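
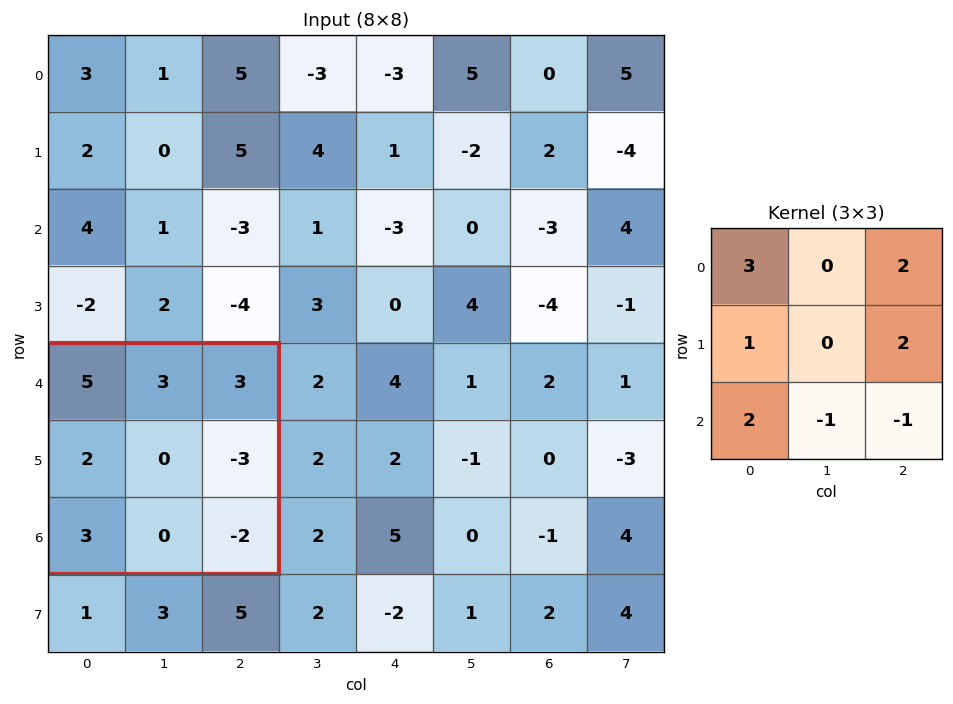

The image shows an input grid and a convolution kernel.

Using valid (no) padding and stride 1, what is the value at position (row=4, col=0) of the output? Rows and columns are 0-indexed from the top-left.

The receptive field on the input at this output position is [5 3 3 / 2 0 -3 / 3 0 -2]. Elementwise product with the kernel and sum: 5·3 + 3·2 + 2·1 + -3·2 + 3·2 + 0·-1 + -2·-1.

25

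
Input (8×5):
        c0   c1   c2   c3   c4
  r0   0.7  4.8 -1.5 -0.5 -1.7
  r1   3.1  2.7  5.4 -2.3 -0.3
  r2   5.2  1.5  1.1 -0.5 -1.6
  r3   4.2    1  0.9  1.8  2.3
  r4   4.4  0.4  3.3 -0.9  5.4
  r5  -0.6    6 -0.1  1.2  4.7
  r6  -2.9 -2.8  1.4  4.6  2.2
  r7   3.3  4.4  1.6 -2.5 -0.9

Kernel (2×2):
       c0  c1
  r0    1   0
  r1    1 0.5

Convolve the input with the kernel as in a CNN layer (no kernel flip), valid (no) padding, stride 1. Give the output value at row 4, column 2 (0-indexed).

The receptive field on the input at this output position is [3.3 -0.9 / -0.1 1.2]. Elementwise product with the kernel and sum: 3.3·1 + -0.1·1 + 1.2·0.5.

3.8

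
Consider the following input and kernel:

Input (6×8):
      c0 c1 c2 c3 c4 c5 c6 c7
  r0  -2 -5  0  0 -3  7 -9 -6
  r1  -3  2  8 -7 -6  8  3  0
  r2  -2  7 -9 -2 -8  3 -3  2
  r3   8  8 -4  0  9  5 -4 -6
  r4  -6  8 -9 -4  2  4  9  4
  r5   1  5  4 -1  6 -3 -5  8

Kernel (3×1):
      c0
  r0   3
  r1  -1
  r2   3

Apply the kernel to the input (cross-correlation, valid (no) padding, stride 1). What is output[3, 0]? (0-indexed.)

33

The receptive field on the input at this output position is [8 / -6 / 1]. Elementwise product with the kernel and sum: 8·3 + -6·-1 + 1·3.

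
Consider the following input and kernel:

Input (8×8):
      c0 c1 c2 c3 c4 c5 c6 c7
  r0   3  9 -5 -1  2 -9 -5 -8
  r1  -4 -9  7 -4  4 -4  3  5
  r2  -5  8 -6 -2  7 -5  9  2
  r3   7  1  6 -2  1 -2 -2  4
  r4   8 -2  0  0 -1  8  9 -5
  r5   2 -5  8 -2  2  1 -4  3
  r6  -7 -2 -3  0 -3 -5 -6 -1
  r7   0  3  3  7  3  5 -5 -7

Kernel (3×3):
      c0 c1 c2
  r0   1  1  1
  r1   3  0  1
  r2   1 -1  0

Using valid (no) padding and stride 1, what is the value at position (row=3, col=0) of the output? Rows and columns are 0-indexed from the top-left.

45

The receptive field on the input at this output position is [7 1 6 / 8 -2 0 / 2 -5 8]. Elementwise product with the kernel and sum: 7·1 + 1·1 + 6·1 + 8·3 + 0·1 + 2·1 + -5·-1.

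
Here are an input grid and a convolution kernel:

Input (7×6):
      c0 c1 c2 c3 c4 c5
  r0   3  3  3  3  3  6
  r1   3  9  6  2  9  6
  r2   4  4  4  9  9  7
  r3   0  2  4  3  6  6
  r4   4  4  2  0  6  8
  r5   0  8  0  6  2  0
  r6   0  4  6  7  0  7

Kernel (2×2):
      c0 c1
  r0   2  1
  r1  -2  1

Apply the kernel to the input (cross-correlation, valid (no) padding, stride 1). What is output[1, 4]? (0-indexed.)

13

The receptive field on the input at this output position is [9 6 / 9 7]. Elementwise product with the kernel and sum: 9·2 + 6·1 + 9·-2 + 7·1.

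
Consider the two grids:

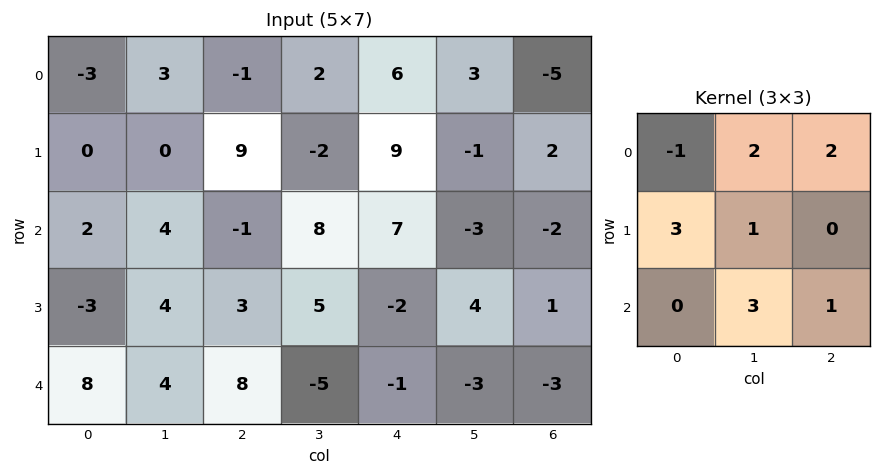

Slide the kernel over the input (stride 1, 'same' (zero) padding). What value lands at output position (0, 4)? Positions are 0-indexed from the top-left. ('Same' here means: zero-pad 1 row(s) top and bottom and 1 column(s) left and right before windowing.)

38

The receptive field on the zero-padded input at this output position is [0 0 0 / 2 6 3 / -2 9 -1]. Elementwise product with the kernel and sum: 0·-1 + 0·2 + 0·2 + 2·3 + 6·1 + 9·3 + -1·1.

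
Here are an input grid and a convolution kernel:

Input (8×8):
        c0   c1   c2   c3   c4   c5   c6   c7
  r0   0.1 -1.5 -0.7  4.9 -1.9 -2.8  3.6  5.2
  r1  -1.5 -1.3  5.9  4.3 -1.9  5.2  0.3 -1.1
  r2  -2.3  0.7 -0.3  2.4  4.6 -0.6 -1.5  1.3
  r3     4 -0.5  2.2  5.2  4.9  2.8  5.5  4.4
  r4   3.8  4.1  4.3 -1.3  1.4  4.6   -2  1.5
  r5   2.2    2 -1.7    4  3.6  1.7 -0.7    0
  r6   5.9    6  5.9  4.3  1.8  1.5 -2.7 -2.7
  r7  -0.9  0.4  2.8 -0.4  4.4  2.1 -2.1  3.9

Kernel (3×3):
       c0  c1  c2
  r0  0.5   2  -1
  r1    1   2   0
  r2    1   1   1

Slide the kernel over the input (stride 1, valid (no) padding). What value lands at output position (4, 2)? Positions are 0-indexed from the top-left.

The receptive field on the input at this output position is [4.3 -1.3 1.4 / -1.7 4 3.6 / 5.9 4.3 1.8]. Elementwise product with the kernel and sum: 4.3·0.5 + -1.3·2 + 1.4·-1 + -1.7·1 + 4·2 + 5.9·1 + 4.3·1 + 1.8·1.

16.45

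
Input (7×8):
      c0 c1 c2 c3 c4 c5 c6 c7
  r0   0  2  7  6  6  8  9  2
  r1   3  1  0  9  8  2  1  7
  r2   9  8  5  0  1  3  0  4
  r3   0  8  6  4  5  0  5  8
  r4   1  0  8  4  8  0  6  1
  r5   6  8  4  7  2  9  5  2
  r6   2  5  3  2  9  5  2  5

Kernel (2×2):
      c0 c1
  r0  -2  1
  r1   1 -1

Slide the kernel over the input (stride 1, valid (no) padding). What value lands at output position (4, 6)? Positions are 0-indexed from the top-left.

-8

The receptive field on the input at this output position is [6 1 / 5 2]. Elementwise product with the kernel and sum: 6·-2 + 1·1 + 5·1 + 2·-1.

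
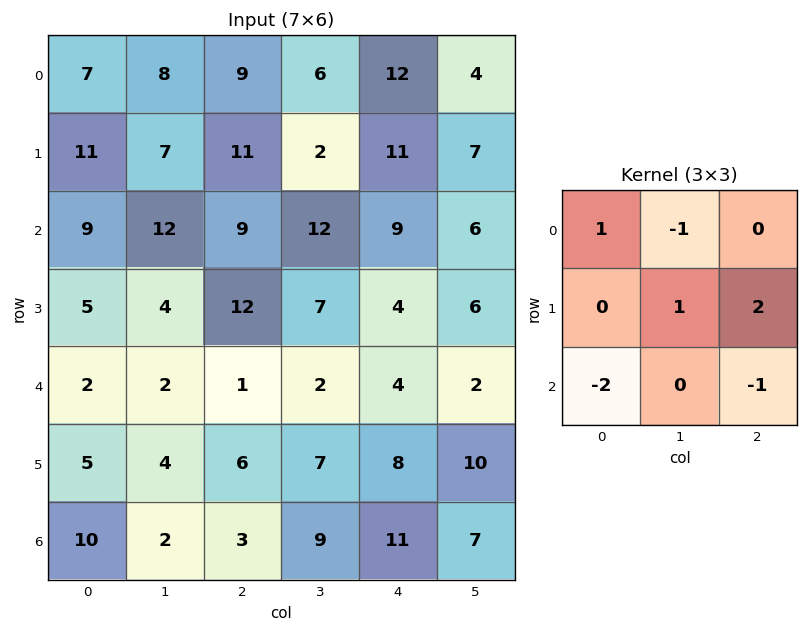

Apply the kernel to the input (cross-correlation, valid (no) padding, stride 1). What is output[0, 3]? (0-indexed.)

-11

The receptive field on the input at this output position is [6 12 4 / 2 11 7 / 12 9 6]. Elementwise product with the kernel and sum: 6·1 + 12·-1 + 11·1 + 7·2 + 12·-2 + 6·-1.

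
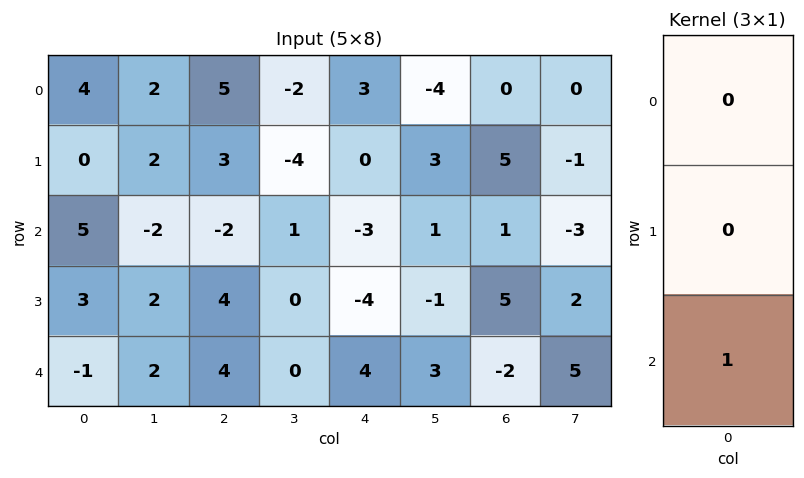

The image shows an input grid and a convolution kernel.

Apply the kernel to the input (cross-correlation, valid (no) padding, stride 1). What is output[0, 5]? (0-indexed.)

The receptive field on the input at this output position is [-4 / 3 / 1]. Elementwise product with the kernel and sum: 1·1.

1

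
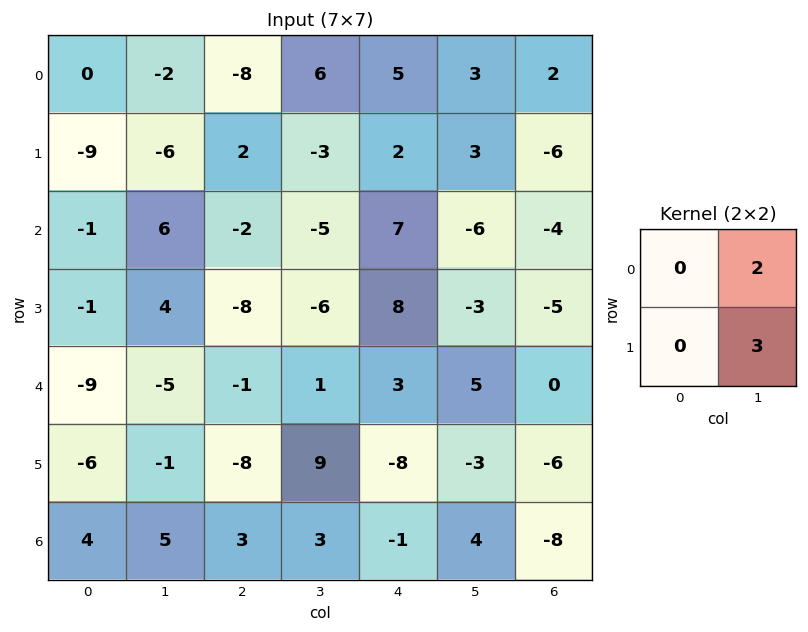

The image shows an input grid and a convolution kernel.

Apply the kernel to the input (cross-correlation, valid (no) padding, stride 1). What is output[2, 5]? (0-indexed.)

The receptive field on the input at this output position is [-6 -4 / -3 -5]. Elementwise product with the kernel and sum: -4·2 + -5·3.

-23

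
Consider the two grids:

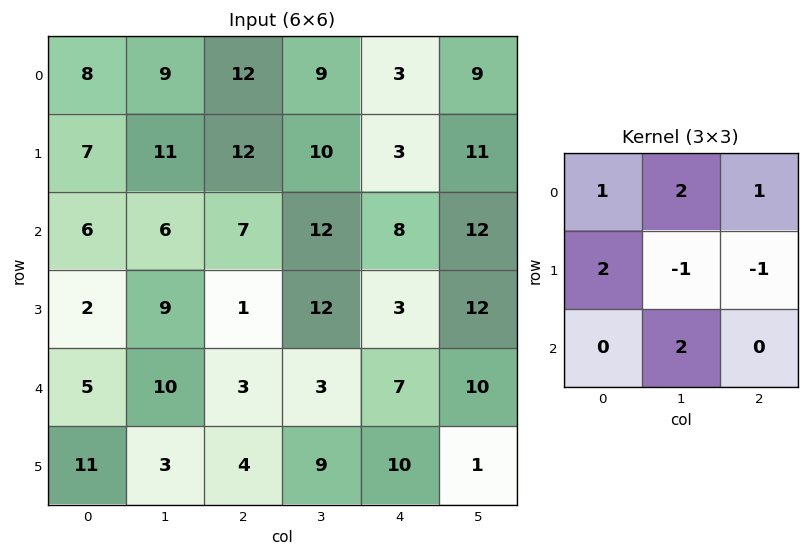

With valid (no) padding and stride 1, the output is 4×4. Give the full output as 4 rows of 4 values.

Output[0,0]: The receptive field on the input at this output position is [8 9 12 / 7 11 12 / 6 6 7]. Elementwise product with the kernel and sum: 8·1 + 9·2 + 12·1 + 7·2 + 11·-1 + 12·-1 + 6·2.
Output[0,1]: The receptive field on the input at this output position is [9 12 9 / 11 12 10 / 6 7 12]. Elementwise product with the kernel and sum: 9·1 + 12·2 + 9·1 + 11·2 + 12·-1 + 10·-1 + 7·2.

41 56 68 46
58 40 53 37
39 43 32 63
24 45 42 39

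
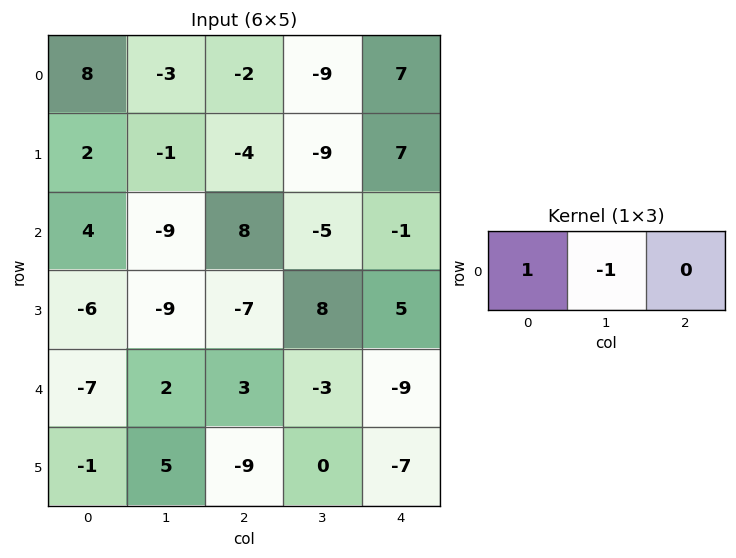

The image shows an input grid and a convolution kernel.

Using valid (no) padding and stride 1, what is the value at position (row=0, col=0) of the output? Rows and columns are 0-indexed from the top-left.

11

The receptive field on the input at this output position is [8 -3 -2]. Elementwise product with the kernel and sum: 8·1 + -3·-1.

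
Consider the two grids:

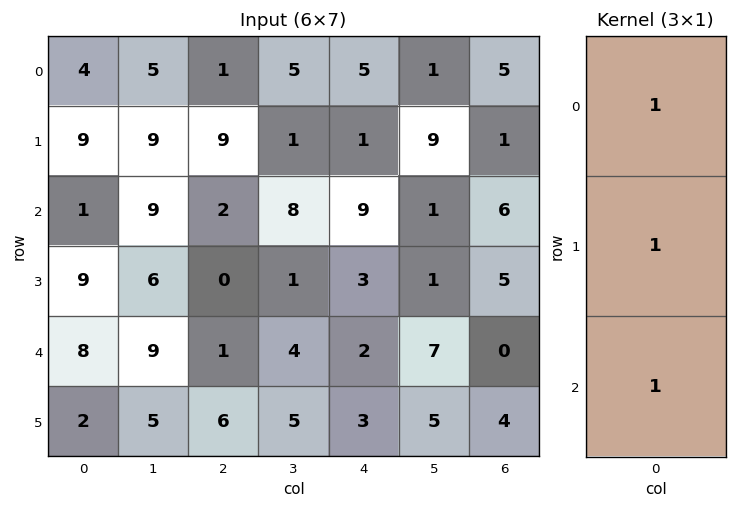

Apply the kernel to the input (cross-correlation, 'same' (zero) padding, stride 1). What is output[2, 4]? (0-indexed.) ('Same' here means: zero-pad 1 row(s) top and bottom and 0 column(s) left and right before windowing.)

The receptive field on the zero-padded input at this output position is [1 / 9 / 3]. Elementwise product with the kernel and sum: 1·1 + 9·1 + 3·1.

13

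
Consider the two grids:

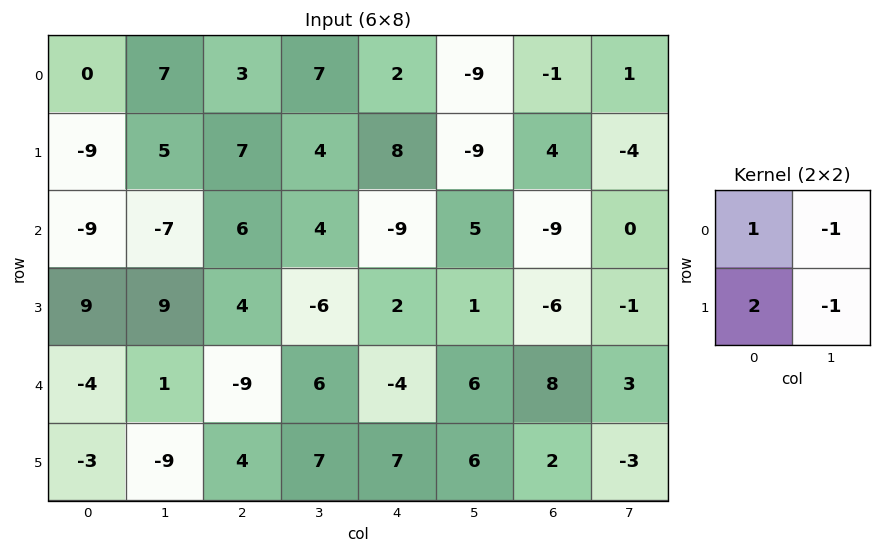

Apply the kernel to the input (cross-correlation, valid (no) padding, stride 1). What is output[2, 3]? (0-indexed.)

The receptive field on the input at this output position is [4 -9 / -6 2]. Elementwise product with the kernel and sum: 4·1 + -9·-1 + -6·2 + 2·-1.

-1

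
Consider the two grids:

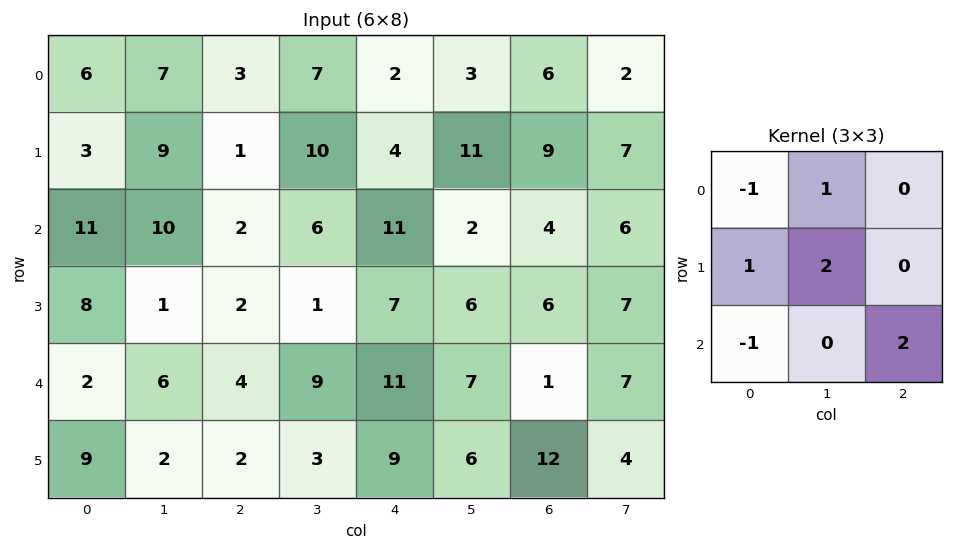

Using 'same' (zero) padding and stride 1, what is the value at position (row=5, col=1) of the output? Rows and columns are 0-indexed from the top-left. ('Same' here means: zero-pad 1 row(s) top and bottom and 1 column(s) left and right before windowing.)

The receptive field on the zero-padded input at this output position is [2 6 4 / 9 2 2 / 0 0 0]. Elementwise product with the kernel and sum: 2·-1 + 6·1 + 9·1 + 2·2 + 0·-1 + 0·2.

17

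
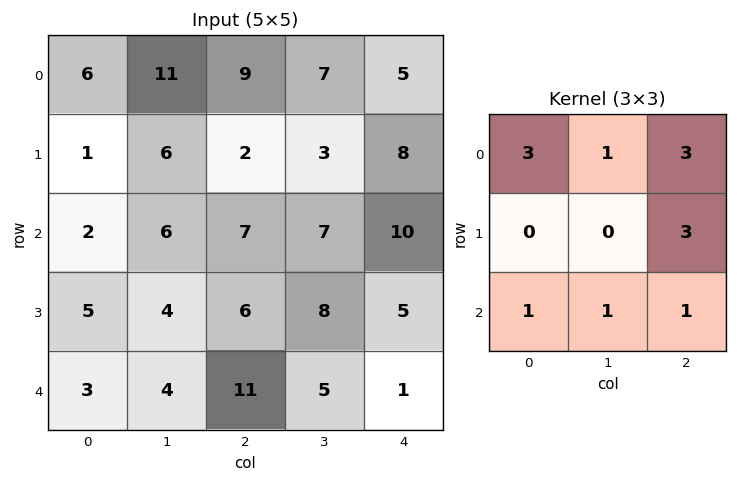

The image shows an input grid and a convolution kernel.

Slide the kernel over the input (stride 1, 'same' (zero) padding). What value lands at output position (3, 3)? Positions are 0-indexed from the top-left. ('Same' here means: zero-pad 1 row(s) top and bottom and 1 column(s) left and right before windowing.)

The receptive field on the zero-padded input at this output position is [7 7 10 / 6 8 5 / 11 5 1]. Elementwise product with the kernel and sum: 7·3 + 7·1 + 10·3 + 5·3 + 11·1 + 5·1 + 1·1.

90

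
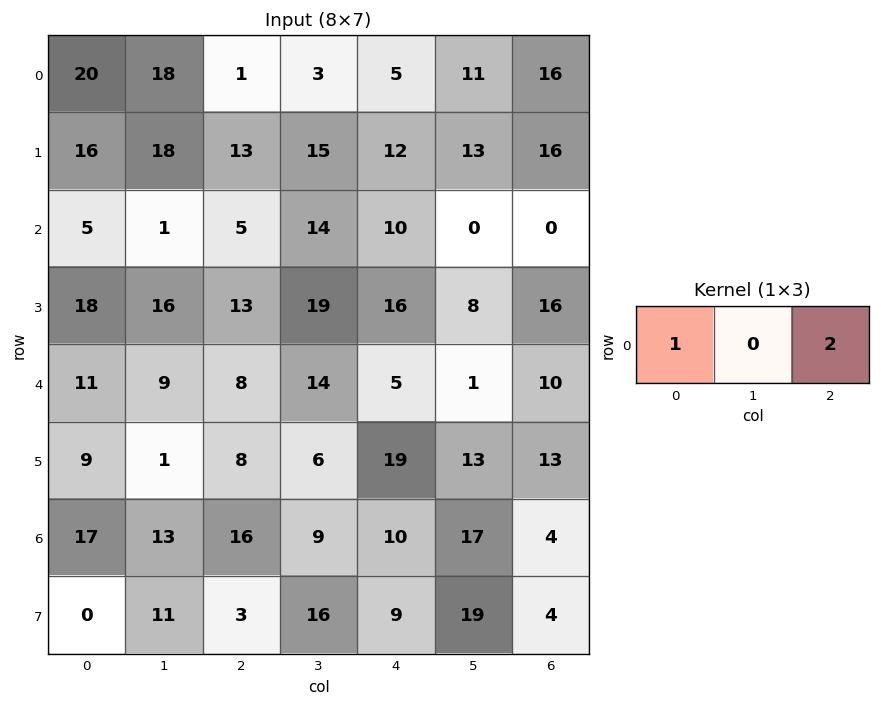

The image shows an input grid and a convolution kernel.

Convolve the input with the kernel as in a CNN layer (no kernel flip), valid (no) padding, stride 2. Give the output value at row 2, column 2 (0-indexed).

25

The receptive field on the input at this output position is [5 1 10]. Elementwise product with the kernel and sum: 5·1 + 10·2.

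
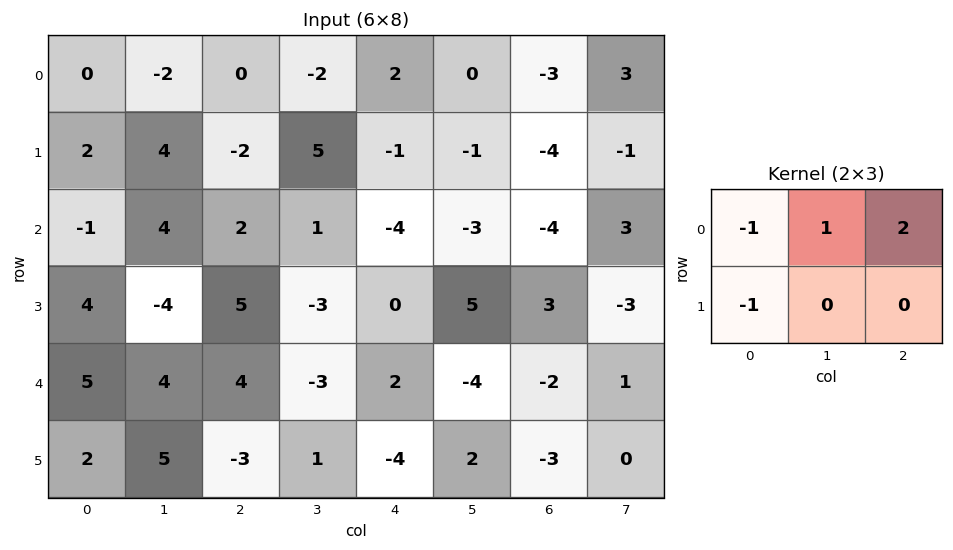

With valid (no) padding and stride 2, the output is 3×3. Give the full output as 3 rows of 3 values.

Output[0,0]: The receptive field on the input at this output position is [0 -2 0 / 2 4 -2]. Elementwise product with the kernel and sum: 0·-1 + -2·1 + 0·2 + 2·-1.
Output[0,1]: The receptive field on the input at this output position is [0 -2 2 / -2 5 -1]. Elementwise product with the kernel and sum: 0·-1 + -2·1 + 2·2 + -2·-1.

-4 4 -7
5 -14 -7
5 0 -6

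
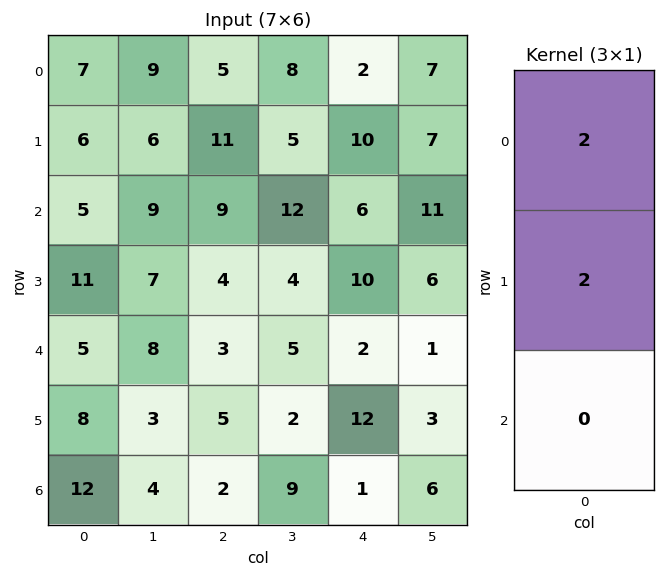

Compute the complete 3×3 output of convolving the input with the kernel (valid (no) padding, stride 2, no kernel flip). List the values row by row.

26 32 24
32 26 32
26 16 28

Output[0,0]: The receptive field on the input at this output position is [7 / 6 / 5]. Elementwise product with the kernel and sum: 7·2 + 6·2.
Output[0,1]: The receptive field on the input at this output position is [5 / 11 / 9]. Elementwise product with the kernel and sum: 5·2 + 11·2.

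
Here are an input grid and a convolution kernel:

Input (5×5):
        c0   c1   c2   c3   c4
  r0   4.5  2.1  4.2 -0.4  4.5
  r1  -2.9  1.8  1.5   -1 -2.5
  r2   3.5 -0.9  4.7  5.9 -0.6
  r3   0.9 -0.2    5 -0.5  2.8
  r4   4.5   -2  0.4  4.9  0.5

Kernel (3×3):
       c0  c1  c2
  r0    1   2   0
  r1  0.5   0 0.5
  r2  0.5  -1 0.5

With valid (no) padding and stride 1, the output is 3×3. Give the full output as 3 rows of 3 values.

Output[0,0]: The receptive field on the input at this output position is [4.5 2.1 4.2 / -2.9 1.8 1.5 / 3.5 -0.9 4.7]. Elementwise product with the kernel and sum: 4.5·1 + 2.1·2 + -2.9·0.5 + 1.5·0.5 + 3.5·0.5 + -0.9·-1 + 4.7·0.5.
Output[0,1]: The receptive field on the input at this output position is [2.1 4.2 -0.4 / 1.8 1.5 -1 / -0.9 4.7 5.9]. Elementwise product with the kernel and sum: 2.1·1 + 4.2·2 + 1.8·0.5 + -1·0.5 + -0.9·0.5 + 4.7·-1 + 5.9·0.5.

13 8.7 -0.95
7.95 1.95 5.95
9.1 9.2 15.95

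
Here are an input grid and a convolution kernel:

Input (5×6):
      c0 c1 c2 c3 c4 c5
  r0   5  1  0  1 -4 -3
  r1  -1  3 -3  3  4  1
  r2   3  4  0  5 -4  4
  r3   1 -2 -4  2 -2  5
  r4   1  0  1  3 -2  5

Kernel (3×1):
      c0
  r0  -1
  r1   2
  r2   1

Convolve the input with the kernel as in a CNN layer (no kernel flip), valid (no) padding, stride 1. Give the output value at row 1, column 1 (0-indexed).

The receptive field on the input at this output position is [3 / 4 / -2]. Elementwise product with the kernel and sum: 3·-1 + 4·2 + -2·1.

3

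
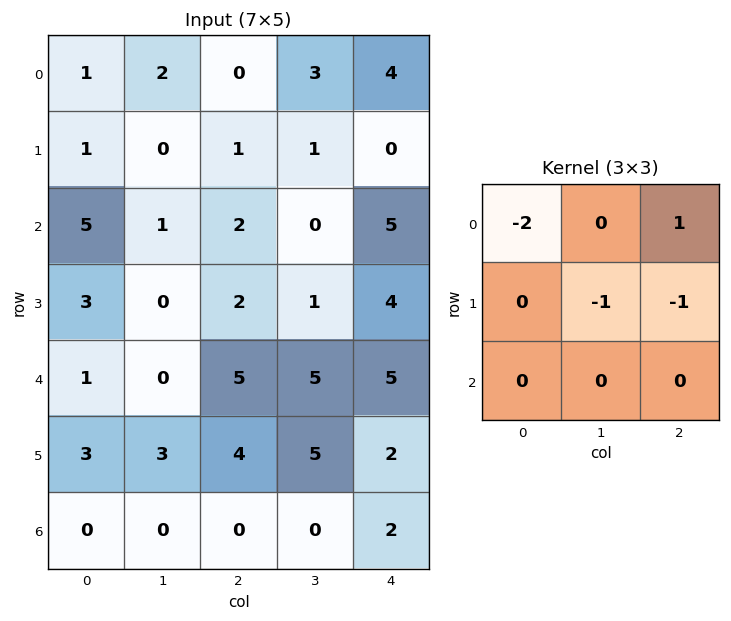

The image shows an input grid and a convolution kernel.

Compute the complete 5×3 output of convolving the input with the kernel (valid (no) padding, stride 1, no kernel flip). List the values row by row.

-3 -3 3
-4 -1 -7
-10 -5 -4
-9 -9 -10
-4 -4 -12

Output[0,0]: The receptive field on the input at this output position is [1 2 0 / 1 0 1 / 5 1 2]. Elementwise product with the kernel and sum: 1·-2 + 0·1 + 0·-1 + 1·-1.
Output[0,1]: The receptive field on the input at this output position is [2 0 3 / 0 1 1 / 1 2 0]. Elementwise product with the kernel and sum: 2·-2 + 3·1 + 1·-1 + 1·-1.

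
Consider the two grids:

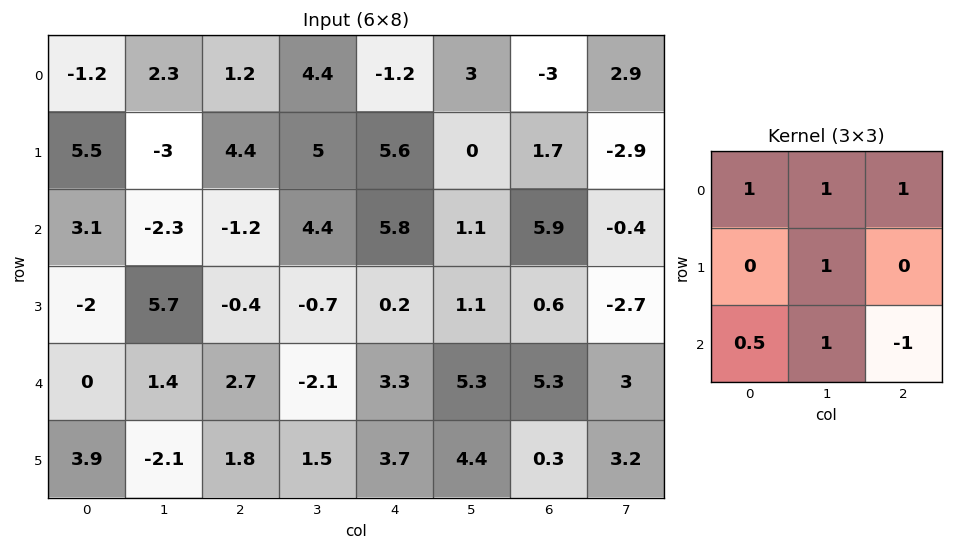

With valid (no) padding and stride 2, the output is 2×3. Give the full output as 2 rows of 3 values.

Output[0,0]: The receptive field on the input at this output position is [-1.2 2.3 1.2 / 5.5 -3 4.4 / 3.1 -2.3 -1.2]. Elementwise product with the kernel and sum: -1.2·1 + 2.3·1 + 1.2·1 + -3·1 + 3.1·0.5 + -2.3·1 + -1.2·-1.

-0.25 7.4 -3.1
4 4.25 15.55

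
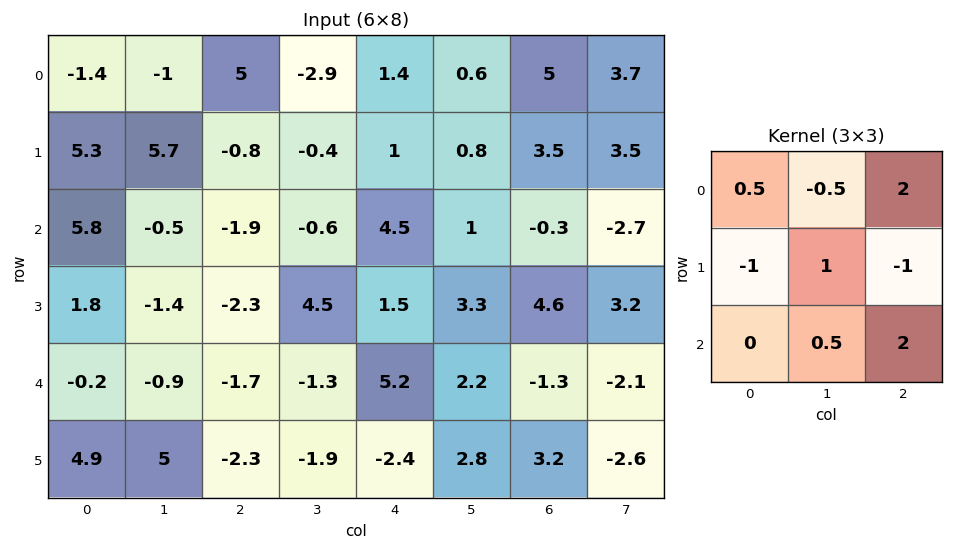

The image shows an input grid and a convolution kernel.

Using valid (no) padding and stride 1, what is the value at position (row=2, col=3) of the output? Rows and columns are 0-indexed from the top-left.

The receptive field on the input at this output position is [-0.6 4.5 1 / 4.5 1.5 3.3 / -1.3 5.2 2.2]. Elementwise product with the kernel and sum: -0.6·0.5 + 4.5·-0.5 + 1·2 + 4.5·-1 + 1.5·1 + 3.3·-1 + 5.2·0.5 + 2.2·2.

0.15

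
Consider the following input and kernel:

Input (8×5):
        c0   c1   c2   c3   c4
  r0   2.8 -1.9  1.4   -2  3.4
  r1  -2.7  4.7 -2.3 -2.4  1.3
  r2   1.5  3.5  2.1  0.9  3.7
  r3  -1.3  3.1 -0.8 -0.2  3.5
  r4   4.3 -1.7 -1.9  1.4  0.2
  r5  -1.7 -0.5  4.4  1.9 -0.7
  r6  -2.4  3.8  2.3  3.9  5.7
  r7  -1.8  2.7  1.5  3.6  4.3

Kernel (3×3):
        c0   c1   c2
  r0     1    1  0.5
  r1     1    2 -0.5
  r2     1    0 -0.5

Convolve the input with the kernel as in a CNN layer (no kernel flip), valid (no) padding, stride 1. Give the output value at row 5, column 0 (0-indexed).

The receptive field on the input at this output position is [-1.7 -0.5 4.4 / -2.4 3.8 2.3 / -1.8 2.7 1.5]. Elementwise product with the kernel and sum: -1.7·1 + -0.5·1 + 4.4·0.5 + -2.4·1 + 3.8·2 + 2.3·-0.5 + -1.8·1 + 1.5·-0.5.

1.5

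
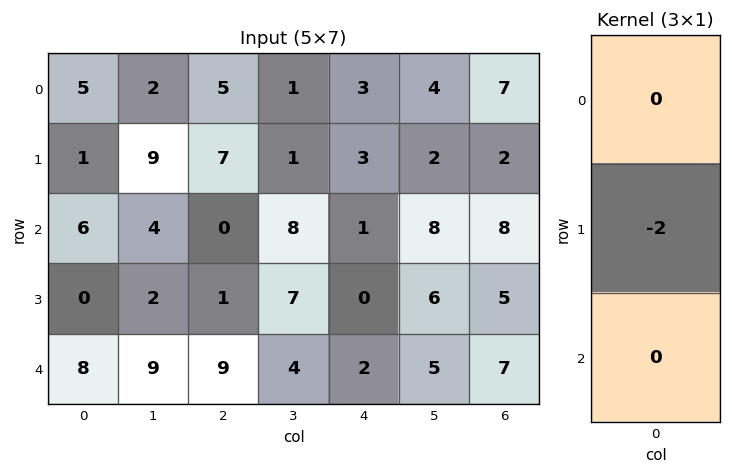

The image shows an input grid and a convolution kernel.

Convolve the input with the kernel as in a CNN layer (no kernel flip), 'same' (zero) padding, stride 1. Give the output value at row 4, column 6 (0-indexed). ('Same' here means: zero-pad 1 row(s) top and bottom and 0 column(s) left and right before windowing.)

-14

The receptive field on the zero-padded input at this output position is [5 / 7 / 0]. Elementwise product with the kernel and sum: 7·-2.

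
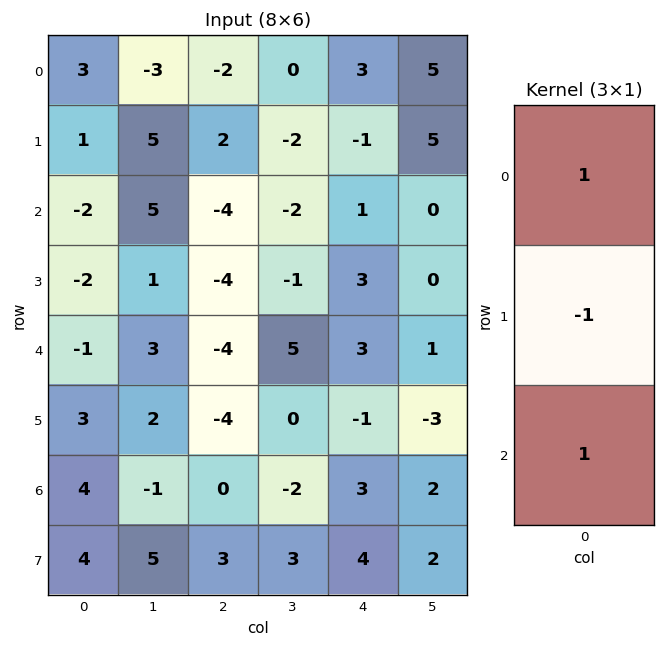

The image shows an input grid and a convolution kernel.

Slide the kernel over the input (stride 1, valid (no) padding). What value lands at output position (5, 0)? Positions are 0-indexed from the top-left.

The receptive field on the input at this output position is [3 / 4 / 4]. Elementwise product with the kernel and sum: 3·1 + 4·-1 + 4·1.

3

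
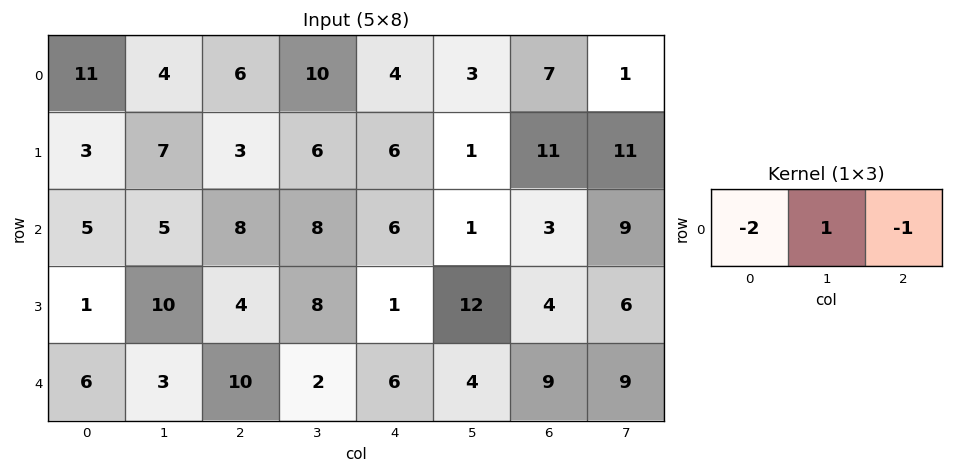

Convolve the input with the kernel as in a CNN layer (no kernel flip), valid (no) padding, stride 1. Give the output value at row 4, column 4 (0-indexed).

-17

The receptive field on the input at this output position is [6 4 9]. Elementwise product with the kernel and sum: 6·-2 + 4·1 + 9·-1.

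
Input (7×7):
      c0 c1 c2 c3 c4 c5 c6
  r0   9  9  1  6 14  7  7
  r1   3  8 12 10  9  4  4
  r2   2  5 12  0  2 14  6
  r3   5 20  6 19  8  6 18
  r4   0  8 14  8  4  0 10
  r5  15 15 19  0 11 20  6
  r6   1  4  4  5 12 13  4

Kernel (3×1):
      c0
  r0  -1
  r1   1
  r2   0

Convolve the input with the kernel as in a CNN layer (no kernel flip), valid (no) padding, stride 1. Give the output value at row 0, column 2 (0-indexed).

11

The receptive field on the input at this output position is [1 / 12 / 12]. Elementwise product with the kernel and sum: 1·-1 + 12·1.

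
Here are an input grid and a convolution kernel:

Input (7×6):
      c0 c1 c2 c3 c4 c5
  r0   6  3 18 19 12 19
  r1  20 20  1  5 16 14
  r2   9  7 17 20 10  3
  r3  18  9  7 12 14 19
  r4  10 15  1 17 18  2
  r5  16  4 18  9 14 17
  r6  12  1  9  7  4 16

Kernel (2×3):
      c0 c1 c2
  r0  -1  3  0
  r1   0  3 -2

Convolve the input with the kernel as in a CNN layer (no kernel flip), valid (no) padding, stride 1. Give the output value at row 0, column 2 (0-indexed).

The receptive field on the input at this output position is [18 19 12 / 1 5 16]. Elementwise product with the kernel and sum: 18·-1 + 19·3 + 5·3 + 16·-2.

22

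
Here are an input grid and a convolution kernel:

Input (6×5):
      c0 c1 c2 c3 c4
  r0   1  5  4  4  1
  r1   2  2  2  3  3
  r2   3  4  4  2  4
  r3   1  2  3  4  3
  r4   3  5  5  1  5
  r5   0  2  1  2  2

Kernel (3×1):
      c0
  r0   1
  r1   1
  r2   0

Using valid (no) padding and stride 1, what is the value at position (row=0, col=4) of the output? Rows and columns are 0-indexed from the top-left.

The receptive field on the input at this output position is [1 / 3 / 4]. Elementwise product with the kernel and sum: 1·1 + 3·1.

4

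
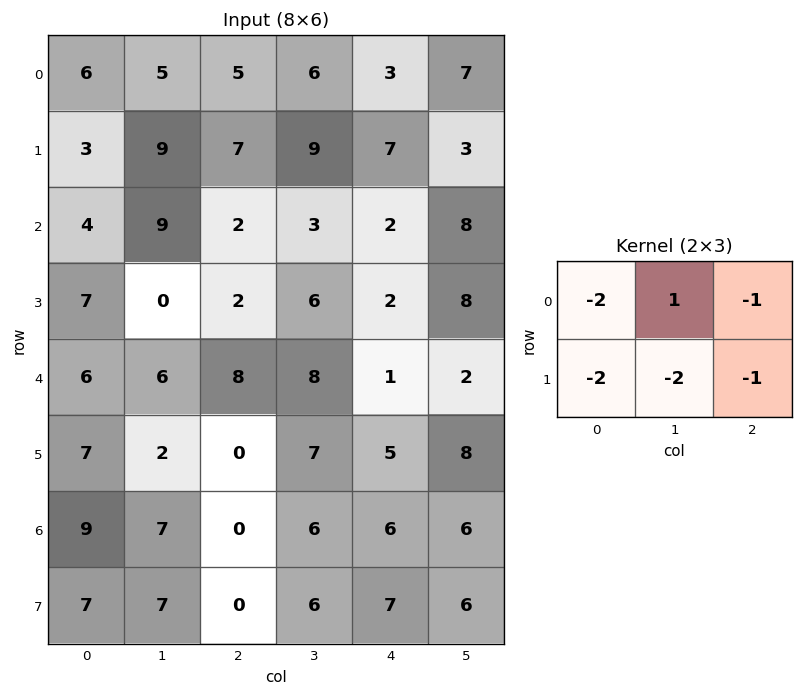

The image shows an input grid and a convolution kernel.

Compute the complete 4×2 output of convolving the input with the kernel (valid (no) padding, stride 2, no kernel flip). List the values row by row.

-43 -46
-17 -21
-32 -28
-39 -19

Output[0,0]: The receptive field on the input at this output position is [6 5 5 / 3 9 7]. Elementwise product with the kernel and sum: 6·-2 + 5·1 + 5·-1 + 3·-2 + 9·-2 + 7·-1.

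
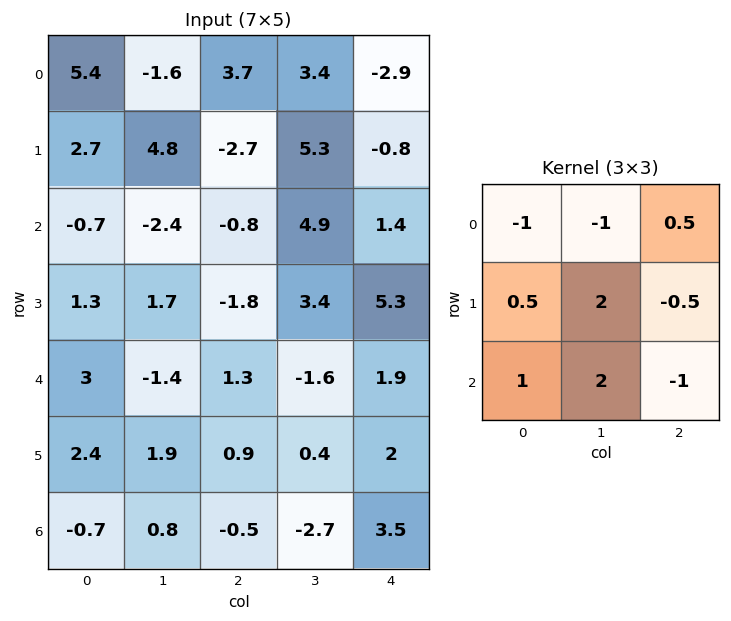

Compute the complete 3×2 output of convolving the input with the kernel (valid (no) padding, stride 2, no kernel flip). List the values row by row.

5.65 8.7
6.55 -3.95
5 -7.9

Output[0,0]: The receptive field on the input at this output position is [5.4 -1.6 3.7 / 2.7 4.8 -2.7 / -0.7 -2.4 -0.8]. Elementwise product with the kernel and sum: 5.4·-1 + -1.6·-1 + 3.7·0.5 + 2.7·0.5 + 4.8·2 + -2.7·-0.5 + -0.7·1 + -2.4·2 + -0.8·-1.
Output[0,1]: The receptive field on the input at this output position is [3.7 3.4 -2.9 / -2.7 5.3 -0.8 / -0.8 4.9 1.4]. Elementwise product with the kernel and sum: 3.7·-1 + 3.4·-1 + -2.9·0.5 + -2.7·0.5 + 5.3·2 + -0.8·-0.5 + -0.8·1 + 4.9·2 + 1.4·-1.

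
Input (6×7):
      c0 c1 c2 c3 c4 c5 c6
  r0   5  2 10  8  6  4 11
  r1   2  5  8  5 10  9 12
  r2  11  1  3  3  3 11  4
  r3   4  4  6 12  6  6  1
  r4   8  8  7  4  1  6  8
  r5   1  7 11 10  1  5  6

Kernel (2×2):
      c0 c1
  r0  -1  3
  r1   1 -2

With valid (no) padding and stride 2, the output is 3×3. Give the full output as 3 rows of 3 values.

-7 12 -2
-12 -12 24
3 -4 8

Output[0,0]: The receptive field on the input at this output position is [5 2 / 2 5]. Elementwise product with the kernel and sum: 5·-1 + 2·3 + 2·1 + 5·-2.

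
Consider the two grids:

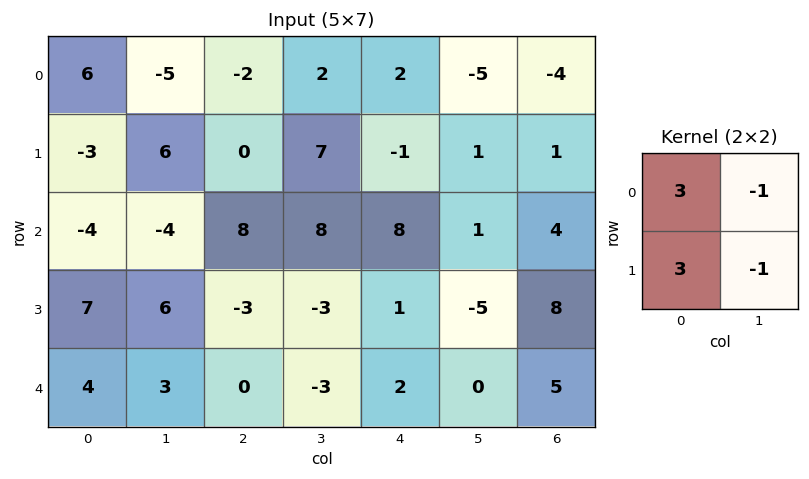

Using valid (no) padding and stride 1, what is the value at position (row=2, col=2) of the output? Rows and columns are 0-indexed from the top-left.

The receptive field on the input at this output position is [8 8 / -3 -3]. Elementwise product with the kernel and sum: 8·3 + 8·-1 + -3·3 + -3·-1.

10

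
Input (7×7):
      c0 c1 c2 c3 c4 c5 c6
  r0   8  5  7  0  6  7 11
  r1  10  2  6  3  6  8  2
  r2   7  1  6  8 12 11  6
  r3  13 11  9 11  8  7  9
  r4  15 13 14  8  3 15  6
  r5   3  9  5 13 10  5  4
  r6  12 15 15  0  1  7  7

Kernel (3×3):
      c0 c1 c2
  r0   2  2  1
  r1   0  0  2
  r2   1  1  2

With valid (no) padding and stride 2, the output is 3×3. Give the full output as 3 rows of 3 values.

65 70 76
96 84 100
137 84 72

Output[0,0]: The receptive field on the input at this output position is [8 5 7 / 10 2 6 / 7 1 6]. Elementwise product with the kernel and sum: 8·2 + 5·2 + 7·1 + 6·2 + 7·1 + 1·1 + 6·2.
Output[0,1]: The receptive field on the input at this output position is [7 0 6 / 6 3 6 / 6 8 12]. Elementwise product with the kernel and sum: 7·2 + 0·2 + 6·1 + 6·2 + 6·1 + 8·1 + 12·2.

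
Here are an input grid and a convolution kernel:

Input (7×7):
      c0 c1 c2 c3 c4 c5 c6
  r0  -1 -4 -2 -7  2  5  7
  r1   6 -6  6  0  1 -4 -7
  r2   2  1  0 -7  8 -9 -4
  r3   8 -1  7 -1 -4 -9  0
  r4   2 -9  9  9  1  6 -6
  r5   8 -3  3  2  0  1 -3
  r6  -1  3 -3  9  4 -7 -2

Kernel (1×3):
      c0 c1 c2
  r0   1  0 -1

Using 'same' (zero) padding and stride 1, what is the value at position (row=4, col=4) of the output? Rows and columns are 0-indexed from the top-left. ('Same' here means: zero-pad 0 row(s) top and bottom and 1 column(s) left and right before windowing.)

The receptive field on the zero-padded input at this output position is [9 1 6]. Elementwise product with the kernel and sum: 9·1 + 6·-1.

3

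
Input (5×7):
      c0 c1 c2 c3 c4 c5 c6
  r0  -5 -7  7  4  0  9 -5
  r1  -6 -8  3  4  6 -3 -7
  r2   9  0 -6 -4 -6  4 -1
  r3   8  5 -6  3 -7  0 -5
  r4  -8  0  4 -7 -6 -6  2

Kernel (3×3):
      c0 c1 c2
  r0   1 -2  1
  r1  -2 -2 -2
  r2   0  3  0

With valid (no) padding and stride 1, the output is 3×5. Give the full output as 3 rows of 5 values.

38 -33 -39 -19 -3
22 -8 42 -20 11
-11 16 -5 2 -9

Output[0,0]: The receptive field on the input at this output position is [-5 -7 7 / -6 -8 3 / 9 0 -6]. Elementwise product with the kernel and sum: -5·1 + -7·-2 + 7·1 + -6·-2 + -8·-2 + 3·-2 + 0·3.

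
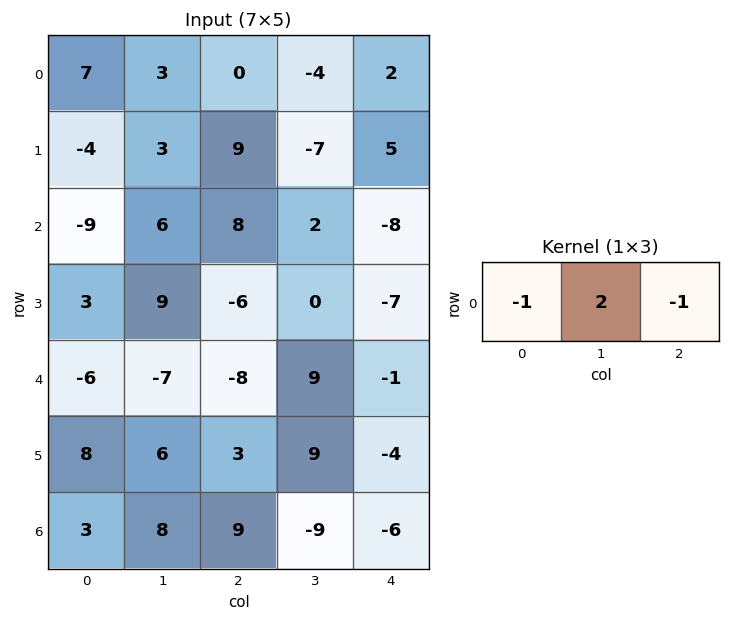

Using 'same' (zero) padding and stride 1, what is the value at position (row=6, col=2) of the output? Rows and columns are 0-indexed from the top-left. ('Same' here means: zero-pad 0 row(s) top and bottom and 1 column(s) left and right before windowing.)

19

The receptive field on the zero-padded input at this output position is [8 9 -9]. Elementwise product with the kernel and sum: 8·-1 + 9·2 + -9·-1.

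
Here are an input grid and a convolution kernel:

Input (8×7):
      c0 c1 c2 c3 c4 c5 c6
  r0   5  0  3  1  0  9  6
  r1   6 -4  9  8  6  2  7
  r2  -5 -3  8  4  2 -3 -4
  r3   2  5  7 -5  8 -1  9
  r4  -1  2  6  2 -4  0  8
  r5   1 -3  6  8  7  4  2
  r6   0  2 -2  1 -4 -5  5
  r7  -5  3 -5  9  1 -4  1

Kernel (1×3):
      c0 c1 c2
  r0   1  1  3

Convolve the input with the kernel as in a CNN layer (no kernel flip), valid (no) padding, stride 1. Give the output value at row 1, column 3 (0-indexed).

The receptive field on the input at this output position is [8 6 2]. Elementwise product with the kernel and sum: 8·1 + 6·1 + 2·3.

20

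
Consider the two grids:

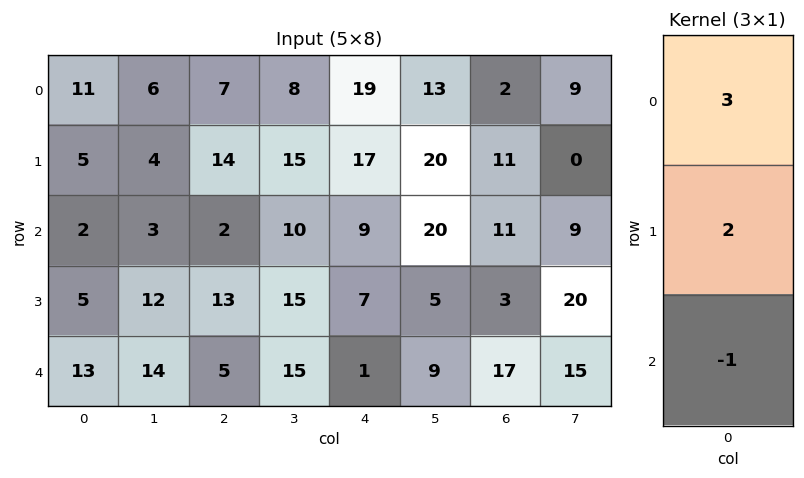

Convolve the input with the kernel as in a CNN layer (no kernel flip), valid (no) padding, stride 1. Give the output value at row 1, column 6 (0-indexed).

52

The receptive field on the input at this output position is [11 / 11 / 3]. Elementwise product with the kernel and sum: 11·3 + 11·2 + 3·-1.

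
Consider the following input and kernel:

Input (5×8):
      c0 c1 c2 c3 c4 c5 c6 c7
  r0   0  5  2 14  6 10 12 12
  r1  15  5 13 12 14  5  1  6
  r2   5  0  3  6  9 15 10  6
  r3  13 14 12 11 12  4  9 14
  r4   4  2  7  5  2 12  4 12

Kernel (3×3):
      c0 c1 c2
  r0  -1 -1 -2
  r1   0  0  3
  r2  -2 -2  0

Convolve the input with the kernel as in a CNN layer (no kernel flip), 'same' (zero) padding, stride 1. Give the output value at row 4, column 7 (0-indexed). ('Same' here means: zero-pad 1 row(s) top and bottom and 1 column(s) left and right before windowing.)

-23

The receptive field on the zero-padded input at this output position is [9 14 0 / 4 12 0 / 0 0 0]. Elementwise product with the kernel and sum: 9·-1 + 14·-1 + 0·-2 + 0·3 + 0·-2 + 0·-2.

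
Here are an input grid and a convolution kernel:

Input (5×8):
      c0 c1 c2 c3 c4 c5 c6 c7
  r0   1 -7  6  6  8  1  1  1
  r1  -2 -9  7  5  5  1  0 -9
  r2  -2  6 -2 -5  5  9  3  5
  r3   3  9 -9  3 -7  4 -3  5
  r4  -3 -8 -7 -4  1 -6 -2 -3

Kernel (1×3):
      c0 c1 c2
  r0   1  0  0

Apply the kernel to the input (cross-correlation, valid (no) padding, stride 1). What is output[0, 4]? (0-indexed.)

The receptive field on the input at this output position is [8 1 1]. Elementwise product with the kernel and sum: 8·1.

8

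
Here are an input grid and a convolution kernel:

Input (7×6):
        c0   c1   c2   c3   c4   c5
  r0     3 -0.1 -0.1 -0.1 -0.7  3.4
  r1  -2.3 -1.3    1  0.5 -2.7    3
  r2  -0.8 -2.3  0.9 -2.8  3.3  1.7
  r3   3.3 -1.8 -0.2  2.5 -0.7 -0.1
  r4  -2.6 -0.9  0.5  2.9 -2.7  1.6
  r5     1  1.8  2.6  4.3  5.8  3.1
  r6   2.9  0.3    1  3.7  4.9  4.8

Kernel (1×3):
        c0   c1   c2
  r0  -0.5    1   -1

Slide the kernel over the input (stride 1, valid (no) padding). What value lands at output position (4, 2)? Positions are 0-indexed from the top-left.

The receptive field on the input at this output position is [0.5 2.9 -2.7]. Elementwise product with the kernel and sum: 0.5·-0.5 + 2.9·1 + -2.7·-1.

5.35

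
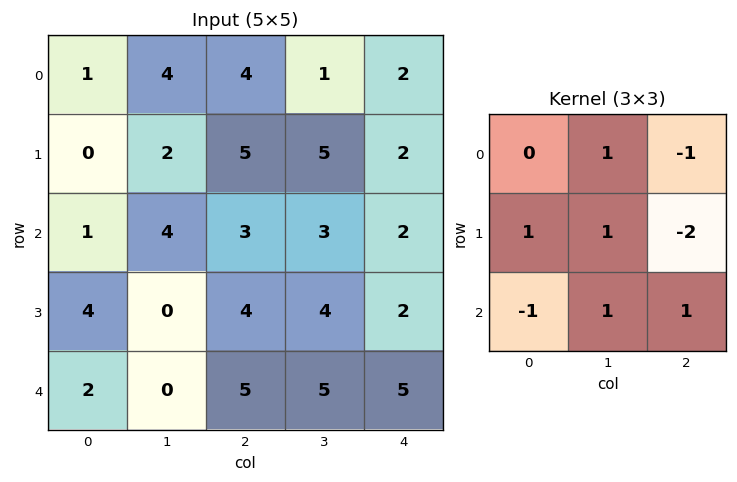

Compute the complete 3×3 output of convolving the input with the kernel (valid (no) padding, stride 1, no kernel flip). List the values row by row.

-2 2 7
-4 9 7
0 6 10

Output[0,0]: The receptive field on the input at this output position is [1 4 4 / 0 2 5 / 1 4 3]. Elementwise product with the kernel and sum: 4·1 + 4·-1 + 0·1 + 2·1 + 5·-2 + 1·-1 + 4·1 + 3·1.
Output[0,1]: The receptive field on the input at this output position is [4 4 1 / 2 5 5 / 4 3 3]. Elementwise product with the kernel and sum: 4·1 + 1·-1 + 2·1 + 5·1 + 5·-2 + 4·-1 + 3·1 + 3·1.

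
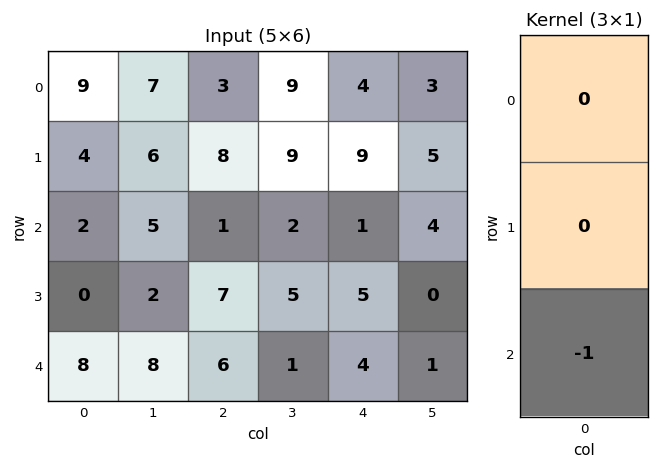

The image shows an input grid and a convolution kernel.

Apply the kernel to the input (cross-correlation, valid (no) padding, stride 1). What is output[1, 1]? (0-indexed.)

-2

The receptive field on the input at this output position is [6 / 5 / 2]. Elementwise product with the kernel and sum: 2·-1.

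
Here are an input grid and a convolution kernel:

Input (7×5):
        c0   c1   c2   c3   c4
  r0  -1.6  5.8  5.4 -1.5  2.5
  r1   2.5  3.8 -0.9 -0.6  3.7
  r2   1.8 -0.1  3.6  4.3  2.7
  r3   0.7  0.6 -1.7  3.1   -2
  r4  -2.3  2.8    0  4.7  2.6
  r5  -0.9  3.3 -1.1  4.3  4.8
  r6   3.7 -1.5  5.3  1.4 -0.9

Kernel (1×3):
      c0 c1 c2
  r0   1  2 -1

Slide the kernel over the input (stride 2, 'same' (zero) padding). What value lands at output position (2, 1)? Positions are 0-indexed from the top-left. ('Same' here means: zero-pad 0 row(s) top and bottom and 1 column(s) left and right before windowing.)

-1.9

The receptive field on the zero-padded input at this output position is [2.8 0 4.7]. Elementwise product with the kernel and sum: 2.8·1 + 0·2 + 4.7·-1.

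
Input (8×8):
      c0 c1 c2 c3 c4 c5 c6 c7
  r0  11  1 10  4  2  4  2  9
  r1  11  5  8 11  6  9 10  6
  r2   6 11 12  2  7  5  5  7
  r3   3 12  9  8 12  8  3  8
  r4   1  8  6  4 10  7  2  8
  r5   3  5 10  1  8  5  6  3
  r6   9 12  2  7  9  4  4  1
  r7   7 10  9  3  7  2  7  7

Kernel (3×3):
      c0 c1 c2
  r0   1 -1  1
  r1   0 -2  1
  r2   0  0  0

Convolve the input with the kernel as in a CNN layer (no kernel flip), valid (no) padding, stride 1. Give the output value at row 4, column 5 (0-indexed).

The receptive field on the input at this output position is [7 2 8 / 5 6 3 / 4 4 1]. Elementwise product with the kernel and sum: 7·1 + 2·-1 + 8·1 + 6·-2 + 3·1.

4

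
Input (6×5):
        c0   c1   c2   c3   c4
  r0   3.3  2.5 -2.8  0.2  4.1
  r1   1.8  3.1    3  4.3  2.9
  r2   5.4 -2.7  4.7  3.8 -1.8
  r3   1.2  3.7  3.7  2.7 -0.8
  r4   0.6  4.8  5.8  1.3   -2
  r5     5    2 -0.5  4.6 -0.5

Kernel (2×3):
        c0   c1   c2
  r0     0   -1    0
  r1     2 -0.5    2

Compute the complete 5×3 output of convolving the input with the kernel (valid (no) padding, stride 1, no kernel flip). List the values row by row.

Output[0,0]: The receptive field on the input at this output position is [3.3 2.5 -2.8 / 1.8 3.1 3]. Elementwise product with the kernel and sum: 2.5·-1 + 1.8·2 + 3.1·-0.5 + 3·2.

5.55 16.1 9.45
18.45 -3.15 -0.4
10.65 6.25 0.65
6.7 5.6 4.25
3.2 7.65 -5.6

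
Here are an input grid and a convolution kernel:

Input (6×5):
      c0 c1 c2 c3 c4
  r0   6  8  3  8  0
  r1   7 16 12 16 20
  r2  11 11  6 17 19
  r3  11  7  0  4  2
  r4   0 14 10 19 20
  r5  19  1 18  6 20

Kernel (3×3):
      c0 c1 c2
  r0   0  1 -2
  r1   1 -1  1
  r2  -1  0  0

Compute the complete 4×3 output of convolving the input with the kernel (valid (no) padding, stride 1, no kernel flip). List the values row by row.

-6 -4 18
-13 -5 -16
3 -31 -33
-16 14 -7

Output[0,0]: The receptive field on the input at this output position is [6 8 3 / 7 16 12 / 11 11 6]. Elementwise product with the kernel and sum: 8·1 + 3·-2 + 7·1 + 16·-1 + 12·1 + 11·-1.
Output[0,1]: The receptive field on the input at this output position is [8 3 8 / 16 12 16 / 11 6 17]. Elementwise product with the kernel and sum: 3·1 + 8·-2 + 16·1 + 12·-1 + 16·1 + 11·-1.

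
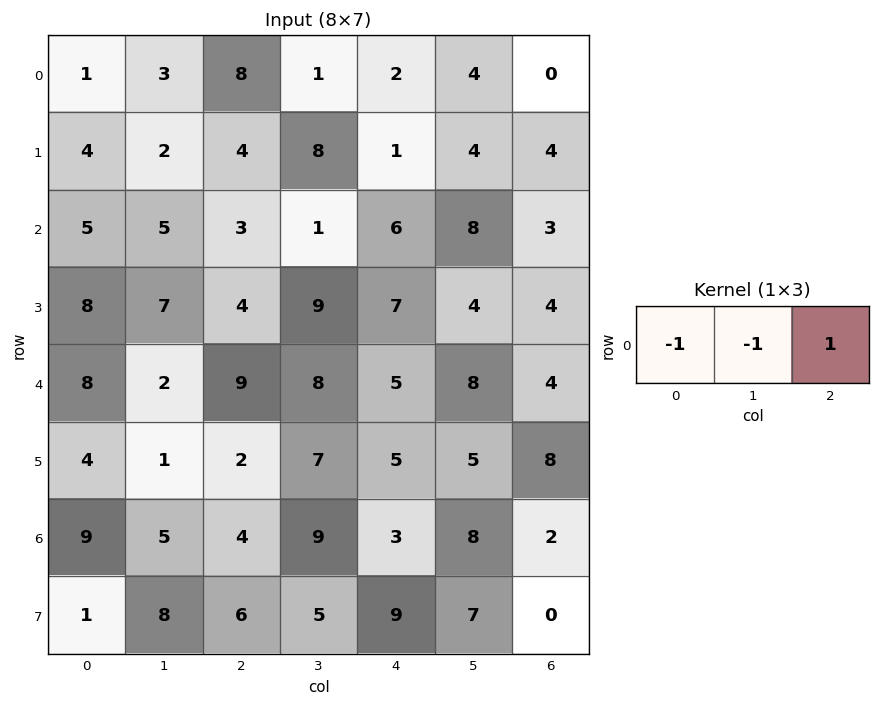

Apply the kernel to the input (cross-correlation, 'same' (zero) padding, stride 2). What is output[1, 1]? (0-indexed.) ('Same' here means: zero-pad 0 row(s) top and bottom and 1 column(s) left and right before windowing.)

-7

The receptive field on the zero-padded input at this output position is [5 3 1]. Elementwise product with the kernel and sum: 5·-1 + 3·-1 + 1·1.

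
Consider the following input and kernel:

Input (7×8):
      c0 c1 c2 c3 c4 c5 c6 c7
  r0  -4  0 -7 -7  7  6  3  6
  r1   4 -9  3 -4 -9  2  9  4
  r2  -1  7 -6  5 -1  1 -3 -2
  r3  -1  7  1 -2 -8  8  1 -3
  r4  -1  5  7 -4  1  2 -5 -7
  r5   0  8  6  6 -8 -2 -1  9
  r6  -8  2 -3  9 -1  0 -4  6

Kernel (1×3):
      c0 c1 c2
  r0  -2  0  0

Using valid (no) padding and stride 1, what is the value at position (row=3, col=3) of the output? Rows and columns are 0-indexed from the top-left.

The receptive field on the input at this output position is [-2 -8 8]. Elementwise product with the kernel and sum: -2·-2.

4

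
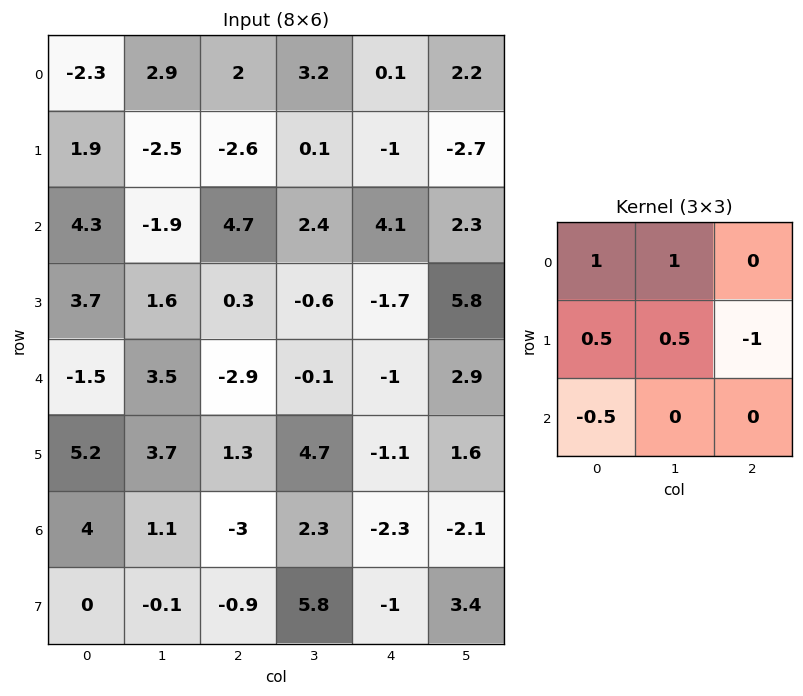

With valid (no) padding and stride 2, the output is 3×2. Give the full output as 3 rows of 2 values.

Output[0,0]: The receptive field on the input at this output position is [-2.3 2.9 2 / 1.9 -2.5 -2.6 / 4.3 -1.9 4.7]. Elementwise product with the kernel and sum: -2.3·1 + 2.9·1 + 1.9·0.5 + -2.5·0.5 + -2.6·-1 + 4.3·-0.5.
Output[0,1]: The receptive field on the input at this output position is [2 3.2 0.1 / -2.6 0.1 -1 / 4.7 2.4 4.1]. Elementwise product with the kernel and sum: 2·1 + 3.2·1 + -2.6·0.5 + 0.1·0.5 + -1·-1 + 4.7·-0.5.

0.75 2.6
5.5 10.1
3.15 2.6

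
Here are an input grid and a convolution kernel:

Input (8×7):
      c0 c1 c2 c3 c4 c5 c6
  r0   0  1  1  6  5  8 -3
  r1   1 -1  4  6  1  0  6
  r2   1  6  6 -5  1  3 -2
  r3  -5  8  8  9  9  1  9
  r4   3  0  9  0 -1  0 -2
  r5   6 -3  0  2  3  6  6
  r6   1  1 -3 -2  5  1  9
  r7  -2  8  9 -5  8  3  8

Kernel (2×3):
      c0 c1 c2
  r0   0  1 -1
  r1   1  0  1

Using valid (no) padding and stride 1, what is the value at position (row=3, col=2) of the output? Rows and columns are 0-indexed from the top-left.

The receptive field on the input at this output position is [8 9 9 / 9 0 -1]. Elementwise product with the kernel and sum: 9·1 + 9·-1 + 9·1 + -1·1.

8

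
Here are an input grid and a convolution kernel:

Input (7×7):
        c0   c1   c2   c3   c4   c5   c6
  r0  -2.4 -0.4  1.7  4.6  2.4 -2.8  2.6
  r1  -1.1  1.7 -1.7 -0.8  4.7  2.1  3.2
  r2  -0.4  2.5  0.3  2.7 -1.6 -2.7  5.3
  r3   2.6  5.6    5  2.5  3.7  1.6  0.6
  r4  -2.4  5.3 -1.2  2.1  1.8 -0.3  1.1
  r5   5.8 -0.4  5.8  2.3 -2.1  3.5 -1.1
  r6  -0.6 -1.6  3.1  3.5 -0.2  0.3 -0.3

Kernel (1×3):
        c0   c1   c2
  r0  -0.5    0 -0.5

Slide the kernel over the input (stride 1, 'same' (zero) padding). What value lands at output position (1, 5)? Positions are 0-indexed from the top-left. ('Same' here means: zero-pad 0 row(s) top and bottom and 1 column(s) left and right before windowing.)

-3.95

The receptive field on the zero-padded input at this output position is [4.7 2.1 3.2]. Elementwise product with the kernel and sum: 4.7·-0.5 + 3.2·-0.5.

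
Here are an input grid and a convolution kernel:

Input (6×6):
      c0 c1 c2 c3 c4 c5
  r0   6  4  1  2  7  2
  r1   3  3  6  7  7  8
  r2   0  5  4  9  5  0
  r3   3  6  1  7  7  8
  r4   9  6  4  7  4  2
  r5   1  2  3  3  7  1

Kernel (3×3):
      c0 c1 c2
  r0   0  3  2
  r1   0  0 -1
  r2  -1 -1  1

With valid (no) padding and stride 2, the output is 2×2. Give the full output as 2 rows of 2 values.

7 5
11 23

Output[0,0]: The receptive field on the input at this output position is [6 4 1 / 3 3 6 / 0 5 4]. Elementwise product with the kernel and sum: 4·3 + 1·2 + 6·-1 + 0·-1 + 5·-1 + 4·1.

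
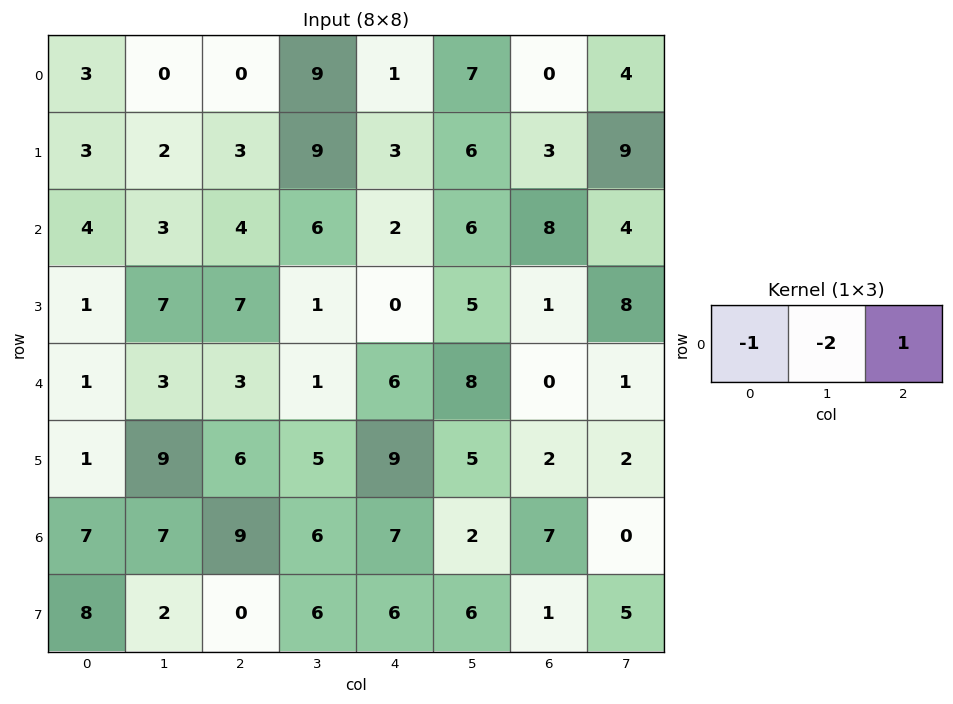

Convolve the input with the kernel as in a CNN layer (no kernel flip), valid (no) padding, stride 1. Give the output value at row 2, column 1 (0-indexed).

The receptive field on the input at this output position is [3 4 6]. Elementwise product with the kernel and sum: 3·-1 + 4·-2 + 6·1.

-5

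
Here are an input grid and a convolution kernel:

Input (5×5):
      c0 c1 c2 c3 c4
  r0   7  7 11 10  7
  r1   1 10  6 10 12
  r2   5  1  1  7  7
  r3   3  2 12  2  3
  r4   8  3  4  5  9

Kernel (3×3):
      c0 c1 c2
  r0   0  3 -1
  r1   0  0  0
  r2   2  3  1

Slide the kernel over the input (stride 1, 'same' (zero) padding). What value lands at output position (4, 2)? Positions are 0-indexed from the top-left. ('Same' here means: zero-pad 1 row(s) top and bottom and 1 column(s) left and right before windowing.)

The receptive field on the zero-padded input at this output position is [2 12 2 / 3 4 5 / 0 0 0]. Elementwise product with the kernel and sum: 12·3 + 2·-1 + 0·2 + 0·3 + 0·1.

34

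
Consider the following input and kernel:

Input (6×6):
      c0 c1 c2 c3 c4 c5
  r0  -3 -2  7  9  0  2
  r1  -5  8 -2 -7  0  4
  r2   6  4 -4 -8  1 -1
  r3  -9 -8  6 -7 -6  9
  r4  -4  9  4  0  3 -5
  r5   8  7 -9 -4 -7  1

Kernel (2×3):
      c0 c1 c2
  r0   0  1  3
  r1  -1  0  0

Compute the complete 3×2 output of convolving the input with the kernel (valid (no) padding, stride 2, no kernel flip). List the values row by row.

24 11
1 -11
13 18

Output[0,0]: The receptive field on the input at this output position is [-3 -2 7 / -5 8 -2]. Elementwise product with the kernel and sum: -2·1 + 7·3 + -5·-1.
Output[0,1]: The receptive field on the input at this output position is [7 9 0 / -2 -7 0]. Elementwise product with the kernel and sum: 9·1 + 0·3 + -2·-1.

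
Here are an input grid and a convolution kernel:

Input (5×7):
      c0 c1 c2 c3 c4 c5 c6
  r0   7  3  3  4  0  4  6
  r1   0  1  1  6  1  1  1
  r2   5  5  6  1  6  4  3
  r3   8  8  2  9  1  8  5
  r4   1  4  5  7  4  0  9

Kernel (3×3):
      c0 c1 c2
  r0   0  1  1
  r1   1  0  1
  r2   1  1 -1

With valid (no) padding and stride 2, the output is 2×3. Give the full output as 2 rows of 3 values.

11 7 19
21 18 8

Output[0,0]: The receptive field on the input at this output position is [7 3 3 / 0 1 1 / 5 5 6]. Elementwise product with the kernel and sum: 3·1 + 3·1 + 0·1 + 1·1 + 5·1 + 5·1 + 6·-1.
Output[0,1]: The receptive field on the input at this output position is [3 4 0 / 1 6 1 / 6 1 6]. Elementwise product with the kernel and sum: 4·1 + 0·1 + 1·1 + 1·1 + 6·1 + 1·1 + 6·-1.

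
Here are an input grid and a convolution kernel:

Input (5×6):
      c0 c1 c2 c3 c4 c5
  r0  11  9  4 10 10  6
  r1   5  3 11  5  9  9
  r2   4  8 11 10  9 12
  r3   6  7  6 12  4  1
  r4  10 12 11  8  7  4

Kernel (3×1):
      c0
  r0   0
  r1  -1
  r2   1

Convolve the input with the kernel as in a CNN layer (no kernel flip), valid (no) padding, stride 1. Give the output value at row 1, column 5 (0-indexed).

The receptive field on the input at this output position is [9 / 12 / 1]. Elementwise product with the kernel and sum: 12·-1 + 1·1.

-11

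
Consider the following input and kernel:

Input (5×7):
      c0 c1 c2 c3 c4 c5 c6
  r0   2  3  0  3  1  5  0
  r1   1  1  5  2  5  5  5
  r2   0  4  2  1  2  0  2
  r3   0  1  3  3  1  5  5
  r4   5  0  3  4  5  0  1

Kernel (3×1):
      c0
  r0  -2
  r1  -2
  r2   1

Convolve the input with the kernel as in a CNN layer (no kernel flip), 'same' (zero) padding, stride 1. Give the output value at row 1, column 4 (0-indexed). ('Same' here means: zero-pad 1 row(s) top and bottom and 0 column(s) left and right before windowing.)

The receptive field on the zero-padded input at this output position is [1 / 5 / 2]. Elementwise product with the kernel and sum: 1·-2 + 5·-2 + 2·1.

-10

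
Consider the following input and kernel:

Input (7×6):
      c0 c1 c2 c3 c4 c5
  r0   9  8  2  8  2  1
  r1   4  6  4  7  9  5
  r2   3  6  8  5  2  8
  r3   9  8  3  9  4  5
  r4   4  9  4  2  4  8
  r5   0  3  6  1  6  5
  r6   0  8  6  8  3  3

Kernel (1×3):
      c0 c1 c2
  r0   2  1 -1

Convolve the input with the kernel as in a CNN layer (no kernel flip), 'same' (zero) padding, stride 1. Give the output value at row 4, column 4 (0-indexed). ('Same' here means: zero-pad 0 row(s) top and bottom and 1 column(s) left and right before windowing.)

0

The receptive field on the zero-padded input at this output position is [2 4 8]. Elementwise product with the kernel and sum: 2·2 + 4·1 + 8·-1.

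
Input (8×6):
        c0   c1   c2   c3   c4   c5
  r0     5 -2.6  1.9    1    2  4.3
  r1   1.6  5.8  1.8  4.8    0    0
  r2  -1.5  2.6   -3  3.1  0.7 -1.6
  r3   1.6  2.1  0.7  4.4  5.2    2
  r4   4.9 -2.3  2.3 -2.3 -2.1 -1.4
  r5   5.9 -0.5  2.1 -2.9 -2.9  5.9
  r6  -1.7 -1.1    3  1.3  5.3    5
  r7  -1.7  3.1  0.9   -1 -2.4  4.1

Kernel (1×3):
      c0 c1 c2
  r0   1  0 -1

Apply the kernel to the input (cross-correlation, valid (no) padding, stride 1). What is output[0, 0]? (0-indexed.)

3.1

The receptive field on the input at this output position is [5 -2.6 1.9]. Elementwise product with the kernel and sum: 5·1 + 1.9·-1.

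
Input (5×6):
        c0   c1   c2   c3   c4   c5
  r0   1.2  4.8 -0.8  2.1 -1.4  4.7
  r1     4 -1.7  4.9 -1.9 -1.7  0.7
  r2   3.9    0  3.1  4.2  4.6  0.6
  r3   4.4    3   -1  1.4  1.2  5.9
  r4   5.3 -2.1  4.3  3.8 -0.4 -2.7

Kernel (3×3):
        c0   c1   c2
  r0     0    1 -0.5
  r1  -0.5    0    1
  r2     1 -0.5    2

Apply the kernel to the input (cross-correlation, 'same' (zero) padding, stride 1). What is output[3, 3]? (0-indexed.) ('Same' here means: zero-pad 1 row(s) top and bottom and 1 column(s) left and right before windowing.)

5.2

The receptive field on the zero-padded input at this output position is [3.1 4.2 4.6 / -1 1.4 1.2 / 4.3 3.8 -0.4]. Elementwise product with the kernel and sum: 4.2·1 + 4.6·-0.5 + -1·-0.5 + 1.2·1 + 4.3·1 + 3.8·-0.5 + -0.4·2.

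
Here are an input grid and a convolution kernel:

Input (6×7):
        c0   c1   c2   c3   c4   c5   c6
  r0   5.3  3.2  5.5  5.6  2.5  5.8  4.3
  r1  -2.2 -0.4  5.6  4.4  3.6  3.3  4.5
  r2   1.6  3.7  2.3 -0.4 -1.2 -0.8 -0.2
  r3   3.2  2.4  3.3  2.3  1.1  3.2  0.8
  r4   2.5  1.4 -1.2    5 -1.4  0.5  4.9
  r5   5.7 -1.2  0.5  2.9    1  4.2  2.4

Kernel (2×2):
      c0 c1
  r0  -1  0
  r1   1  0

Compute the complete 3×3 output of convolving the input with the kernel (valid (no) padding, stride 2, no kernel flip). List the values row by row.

-7.5 0.1 1.1
1.6 1 2.3
3.2 1.7 2.4

Output[0,0]: The receptive field on the input at this output position is [5.3 3.2 / -2.2 -0.4]. Elementwise product with the kernel and sum: 5.3·-1 + -2.2·1.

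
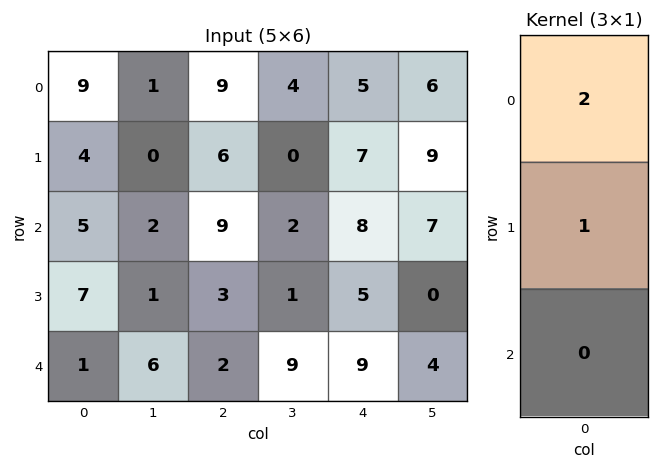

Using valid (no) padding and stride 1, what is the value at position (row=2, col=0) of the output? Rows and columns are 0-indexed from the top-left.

The receptive field on the input at this output position is [5 / 7 / 1]. Elementwise product with the kernel and sum: 5·2 + 7·1.

17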